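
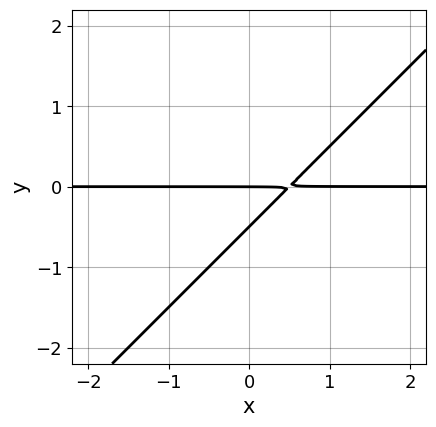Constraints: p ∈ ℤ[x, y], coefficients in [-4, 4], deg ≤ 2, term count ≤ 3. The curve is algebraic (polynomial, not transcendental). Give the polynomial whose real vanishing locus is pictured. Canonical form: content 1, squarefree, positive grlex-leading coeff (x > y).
2*x*y - 2*y^2 - y

deg p = 2.
Reading off the gridlines: it crosses the y-axis at the gridline y = 0; the visible x-axis segment lies entirely on the curve.
These observations pin down the coefficients.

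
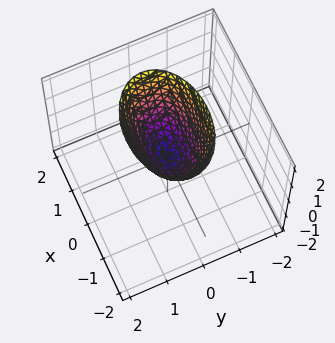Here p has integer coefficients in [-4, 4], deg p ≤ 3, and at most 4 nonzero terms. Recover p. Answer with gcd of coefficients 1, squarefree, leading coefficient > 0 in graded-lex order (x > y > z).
x^2 + 2*y^2 - z

1. Degree: a single bowl opening along one axis; a quadric, so deg p = 2.
2. Symmetries: it's symmetric under x → −x, forcing even powers of x; it's symmetric under y → −y, forcing even powers of y.
3. From the visible intercepts: it meets the y-axis at y = 0 (among the integer gridlines); one x-axis crossing is at x = 0; it crosses the z-axis at the gridline z = 0.
4. Solving for integer coefficients yields p as stated.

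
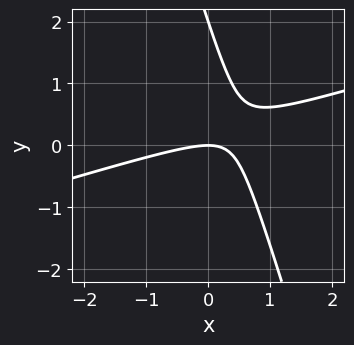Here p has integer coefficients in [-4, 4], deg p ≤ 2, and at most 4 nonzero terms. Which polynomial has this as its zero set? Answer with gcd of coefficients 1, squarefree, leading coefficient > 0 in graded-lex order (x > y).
1. Degree: a generic line meets the curve in up to 2 points, so deg p = 2.
2. Reading off the gridlines: it crosses the x-axis at the gridline x = 0; the y-axis gridline crossings are at y ∈ {0, 2}.
3. The integer polynomial consistent with all of this is the stated p.

x^2 - 3*x*y - y^2 + 2*y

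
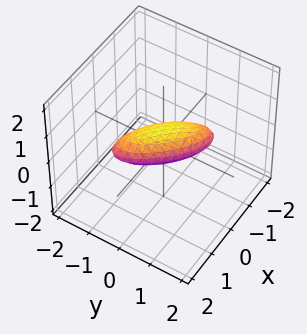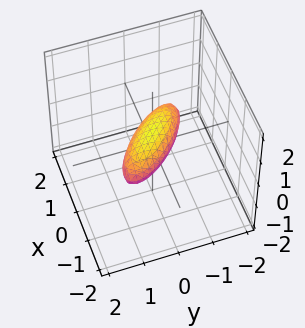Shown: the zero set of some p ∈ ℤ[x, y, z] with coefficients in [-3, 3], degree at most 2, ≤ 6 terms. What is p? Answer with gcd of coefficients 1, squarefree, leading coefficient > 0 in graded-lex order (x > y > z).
1. Degree: no degree-1 surface has this shape, so deg p = 2.
2. Solving for integer coefficients yields p as stated.

2*x^2 + 3*x*y + 2*y^2 + 3*z^2 - 1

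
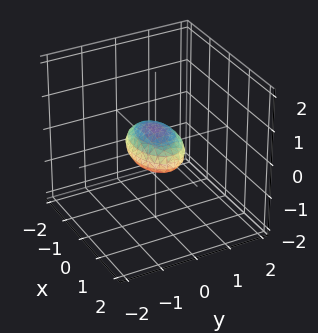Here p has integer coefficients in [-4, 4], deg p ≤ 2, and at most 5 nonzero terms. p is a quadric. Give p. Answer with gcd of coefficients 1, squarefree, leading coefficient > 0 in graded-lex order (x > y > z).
x^2 + 2*y^2 + 3*z^2 - 1

First, degree: bounded and convex; a quadric, so deg p = 2.
Then, symmetries: it's symmetric under z → −z, forcing even powers of z; mirror symmetry y ↦ −y ⇒ only even powers of y; it's symmetric under x → −x, forcing even powers of x.
Next, from the axis intercepts and sections: among the integer gridlines, it crosses the x-axis at x ∈ {-1, 1}.
Finally, together with the visible shape, these determine p as stated.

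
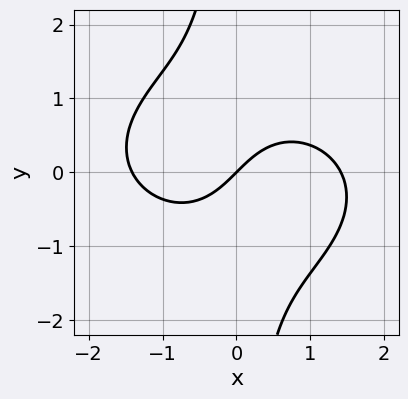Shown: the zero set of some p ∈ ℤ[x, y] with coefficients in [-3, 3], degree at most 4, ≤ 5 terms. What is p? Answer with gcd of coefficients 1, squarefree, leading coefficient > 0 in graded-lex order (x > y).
First, degree: no degree-2 curve has this shape, so deg p = 3.
Then, observable constraints: one x-axis crossing is at x = 0; one y-axis crossing is at y = 0.
Finally, these observations pin down the coefficients.

x^3 + 2*x*y^2 - 2*x + 2*y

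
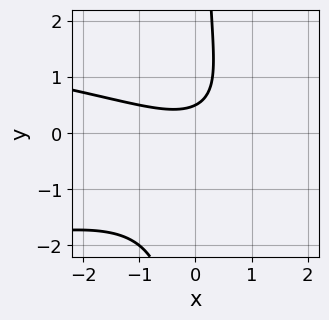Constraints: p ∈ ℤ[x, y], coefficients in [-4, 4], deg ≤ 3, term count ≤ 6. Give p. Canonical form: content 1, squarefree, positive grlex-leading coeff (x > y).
(a) The degree is 3 — a generic line meets the curve in up to 3 points.
(b) Checking where it meets the axes: it misses every integer gridline on the x-axis.
(c) Matching integer coefficients to the picture gives p.

2*x*y^2 + x^2 + x*y - 2*y + 1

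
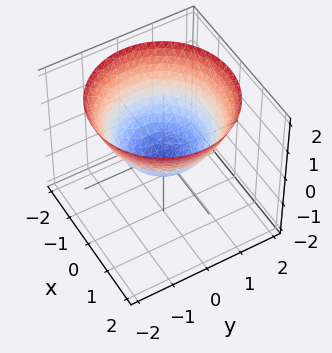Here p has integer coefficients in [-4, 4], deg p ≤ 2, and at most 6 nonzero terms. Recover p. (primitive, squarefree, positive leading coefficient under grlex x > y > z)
2*x^2 + 2*y^2 - 3*z - 1

The degree is 2 — a generic line meets the surface in up to 2 points.
Symmetry: the surface is invariant under rotation about z: p = q(x² + y², z).
Observable constraints: a circular section at z = 1 has radius between 1 and 2.
These observations pin down the coefficients.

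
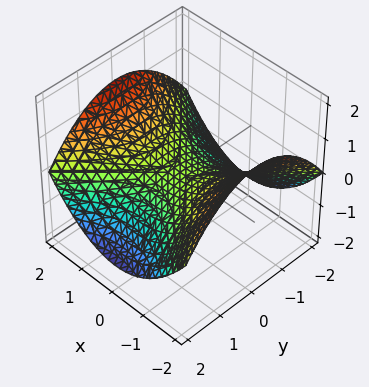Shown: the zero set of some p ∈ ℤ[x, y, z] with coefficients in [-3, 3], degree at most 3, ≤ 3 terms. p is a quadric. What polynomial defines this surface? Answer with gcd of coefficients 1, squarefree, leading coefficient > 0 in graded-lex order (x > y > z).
(a) deg p = 2. A saddle surface; a quadric.
(b) Symmetries: the y ↦ −y reflection is a symmetry, so y appears only in even powers; it's symmetric under x → −x, forcing even powers of x.
(c) Observable constraints: one z-axis crossing is at z = 0; it meets the x-axis at x = 0 (among the integer gridlines); it crosses the y-axis at the gridline y = 0.
(d) Fitting integer coefficients to these (and the overall shape) gives p.

x^2 - y^2 - 3*z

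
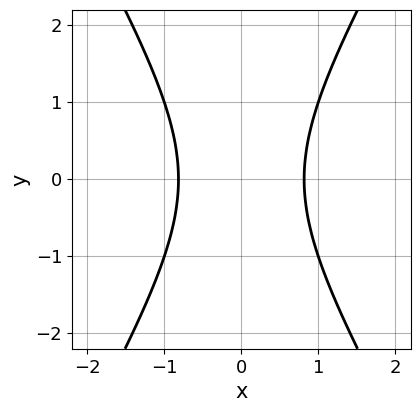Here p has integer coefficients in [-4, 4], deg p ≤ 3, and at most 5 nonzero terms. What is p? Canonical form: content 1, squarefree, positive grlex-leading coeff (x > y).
3*x^2 - y^2 - 2

Degree: no degree-1 curve has this shape, so deg p = 2.
Symmetries: the x ↦ −x reflection is a symmetry, so x appears only in even powers; mirror symmetry y ↦ −y ⇒ only even powers of y.
Against the integer gridlines: no y-intercept at any integer in the box.
Solving for integer coefficients yields p as stated.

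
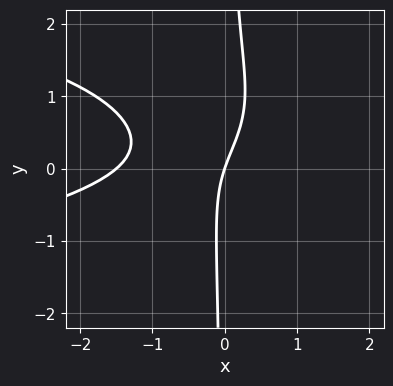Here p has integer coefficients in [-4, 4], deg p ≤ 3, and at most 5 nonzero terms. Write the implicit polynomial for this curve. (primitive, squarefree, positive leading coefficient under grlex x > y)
3*x*y^2 + 2*x^2 - 3*x*y + 3*x - y

Degree: the shape is more complex than any degree-2 curve, so deg p = 3.
Against the integer gridlines: it meets the x-axis at x = 0 (among the integer gridlines); one y-axis crossing is at y = 0.
Fitting integer coefficients to these (and the overall shape) gives p.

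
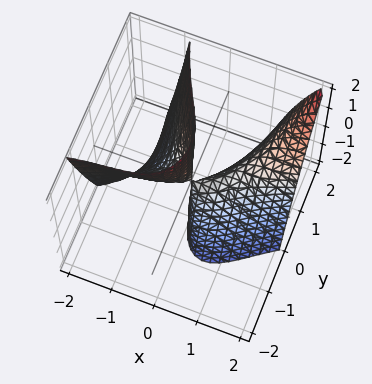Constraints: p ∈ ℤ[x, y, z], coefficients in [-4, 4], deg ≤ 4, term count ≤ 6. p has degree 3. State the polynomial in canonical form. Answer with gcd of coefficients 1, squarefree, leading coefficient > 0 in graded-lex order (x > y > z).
x^3 - 3*x^2*y + 2*x*z + 2*y^2

1. There are 2 components.
2. Degree: the shape is more complex than any degree-2 surface, so deg p = 3.
3. Checking where it meets the axes: every point of the z-axis in the box is on the surface; one x-axis crossing is at x = 0; one y-axis crossing is at y = 0.
4. Matching integer coefficients to the picture gives p.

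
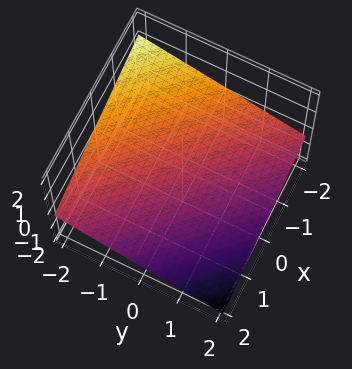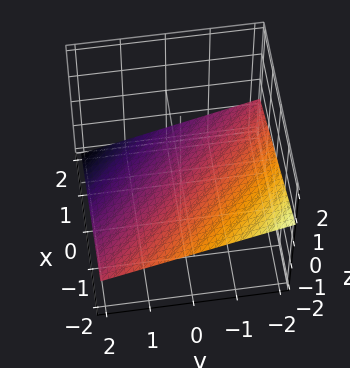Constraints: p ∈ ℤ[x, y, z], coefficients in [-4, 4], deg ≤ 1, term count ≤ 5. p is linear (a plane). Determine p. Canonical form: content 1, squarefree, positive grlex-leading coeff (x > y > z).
x + y + 3*z + 2

(a) Degree: every cross-section is a straight line — this is a plane, so deg p = 1.
(b) Against the integer gridlines: it crosses the x-axis at the gridline x = -2; one y-axis crossing is at y = -2.
(c) Fitting integer coefficients to these (and the overall shape) gives p.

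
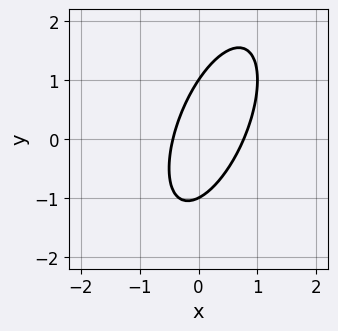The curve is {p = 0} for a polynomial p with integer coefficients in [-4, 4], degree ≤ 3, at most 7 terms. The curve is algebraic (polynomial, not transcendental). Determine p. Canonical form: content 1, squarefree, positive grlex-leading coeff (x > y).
3*x^2 - 2*x*y + y^2 - x - 1

First, the degree is 2 — the shape is more complex than any degree-1 curve.
Then, from the axis intercepts and sections: among the integer gridlines, it crosses the y-axis at y ∈ {-1, 1}.
Finally, these observations pin down the coefficients.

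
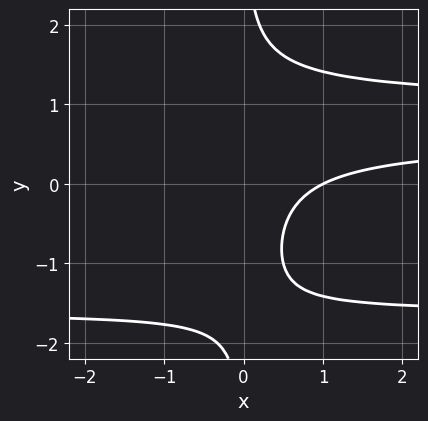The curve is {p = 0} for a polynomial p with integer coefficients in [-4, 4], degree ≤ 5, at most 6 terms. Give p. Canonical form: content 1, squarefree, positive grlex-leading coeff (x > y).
First, the degree is 4 — the shape is more complex than any degree-3 curve.
Next, checking where it meets the axes: the curve avoids every integer y-axis point in the box; it crosses the x-axis at the gridline x = 1.
Finally, solving for integer coefficients yields p as stated.

x*y^3 - 2*x*y + x - 1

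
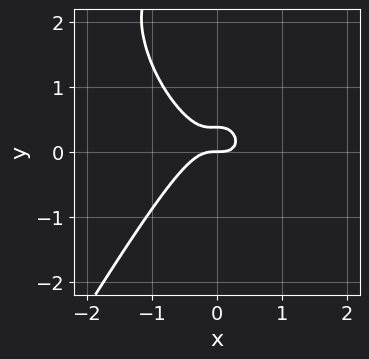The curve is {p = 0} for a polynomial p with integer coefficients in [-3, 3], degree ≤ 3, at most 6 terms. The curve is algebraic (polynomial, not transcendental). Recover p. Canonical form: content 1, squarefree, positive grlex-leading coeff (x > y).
3*x^3 + x^2*y - y^3 + 3*y^2 - y

(a) deg p = 3.
(b) Checking where it meets the axes: one x-axis crossing is at x = 0; it meets the y-axis at y = 0 (among the integer gridlines).
(c) These observations pin down the coefficients.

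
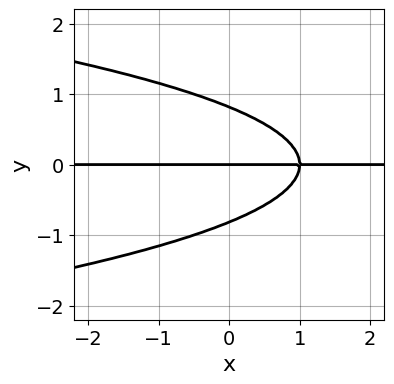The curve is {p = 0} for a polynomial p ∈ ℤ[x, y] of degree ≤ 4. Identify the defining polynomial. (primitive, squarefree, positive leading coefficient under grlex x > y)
3*y^3 + 2*x*y - 2*y

First, the degree is 3 — a generic line meets the curve in up to 3 points.
Next, against the integer gridlines: it crosses the y-axis at the gridline y = 0; every point of the x-axis in the box is on the curve.
Finally, fitting integer coefficients to these (and the overall shape) gives p.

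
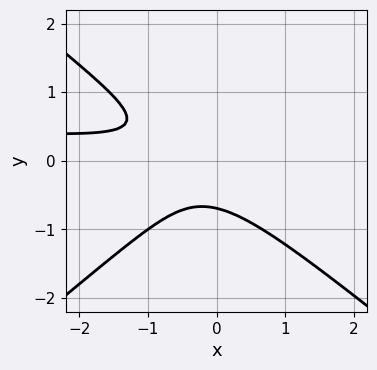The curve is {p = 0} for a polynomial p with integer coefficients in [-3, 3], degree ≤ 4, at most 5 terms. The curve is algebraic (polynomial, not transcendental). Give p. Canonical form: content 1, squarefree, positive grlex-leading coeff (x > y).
deg p = 3. No degree-2 curve has this shape.
Against the integer gridlines: it misses every integer gridline on the x-axis.
Putting this together gives p.

2*x^2*y - 3*y^3 - x^2 - x - 1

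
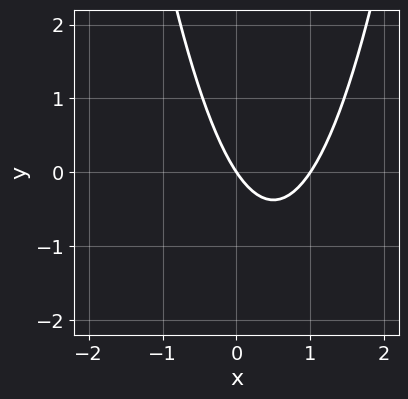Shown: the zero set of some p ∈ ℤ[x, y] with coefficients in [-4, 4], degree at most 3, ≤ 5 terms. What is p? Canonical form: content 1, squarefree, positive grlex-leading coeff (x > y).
3*x^2 - 3*x - 2*y

(a) The degree is 2 — no degree-1 curve has this shape.
(b) Reading off the gridlines: the x-axis gridline crossings are at x ∈ {0, 1}; one y-axis crossing is at y = 0.
(c) Matching integer coefficients to the picture gives p.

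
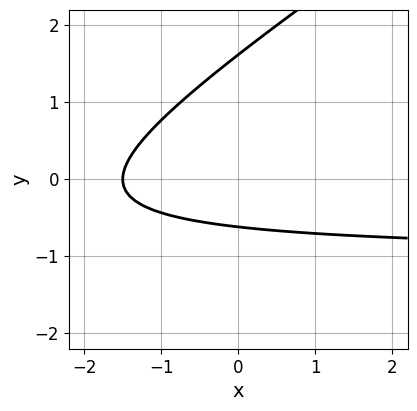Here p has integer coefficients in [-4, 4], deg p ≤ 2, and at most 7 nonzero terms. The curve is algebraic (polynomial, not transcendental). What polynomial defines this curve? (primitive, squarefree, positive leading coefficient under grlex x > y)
2*x*y - 3*y^2 + 2*x + 3*y + 3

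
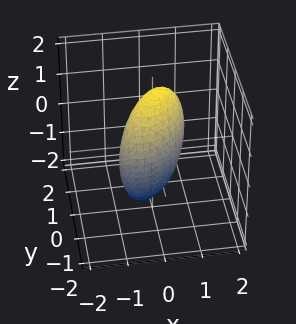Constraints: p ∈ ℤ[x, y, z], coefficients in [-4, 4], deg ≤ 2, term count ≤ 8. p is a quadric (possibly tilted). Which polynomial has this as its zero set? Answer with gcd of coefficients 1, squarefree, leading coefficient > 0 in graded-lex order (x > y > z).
3*x^2 - 3*x*y + 3*y^2 - y*z + z^2 - 2

1. Degree: no degree-1 surface has this shape, so deg p = 2.
2. Matching integer coefficients to the picture gives p.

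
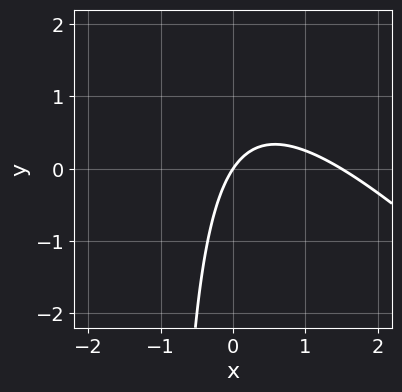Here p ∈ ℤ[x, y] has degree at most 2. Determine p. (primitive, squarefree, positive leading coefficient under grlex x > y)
2*x^2 + 2*x*y - 3*x + 2*y

1. Degree: no degree-1 curve has this shape, so deg p = 2.
2. From the visible intercepts: it crosses the x-axis at the gridline x = 0; it crosses the y-axis at the gridline y = 0.
3. Together with the visible shape, these determine p as stated.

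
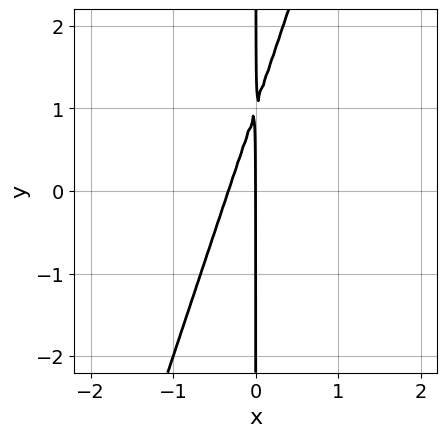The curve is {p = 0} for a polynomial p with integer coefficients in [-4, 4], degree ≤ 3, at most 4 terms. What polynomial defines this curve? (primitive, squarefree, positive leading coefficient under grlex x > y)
3*x^2 - x*y + x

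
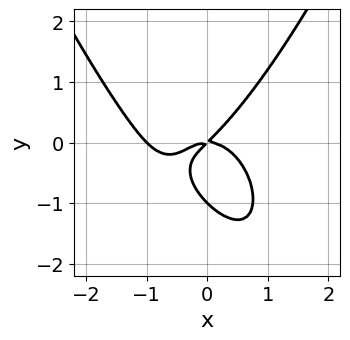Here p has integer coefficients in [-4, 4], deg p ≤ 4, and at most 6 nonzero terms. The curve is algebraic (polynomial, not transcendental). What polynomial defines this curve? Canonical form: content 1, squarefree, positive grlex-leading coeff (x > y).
(a) The degree is 4 — no degree-3 curve has this shape.
(b) From the visible intercepts: among the integer gridlines, it crosses the y-axis at y ∈ {-1, 0}; among the integer gridlines, it crosses the x-axis at x ∈ {-1, 0}.
(c) Together with the visible shape, these determine p as stated.

x^4 + x^3 - y^3 + x*y - y^2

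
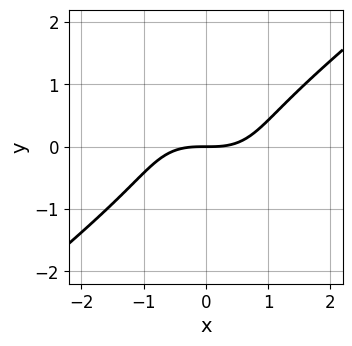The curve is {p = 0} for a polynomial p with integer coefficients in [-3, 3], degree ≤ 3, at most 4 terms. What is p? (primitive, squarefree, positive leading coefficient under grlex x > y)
(a) The degree is 3 — no degree-2 curve has this shape.
(b) Reading off the gridlines: one x-axis crossing is at x = 0; it crosses the y-axis at the gridline y = 0.
(c) Together with the visible shape, these determine p as stated.

x^3 - 2*y^3 - 2*y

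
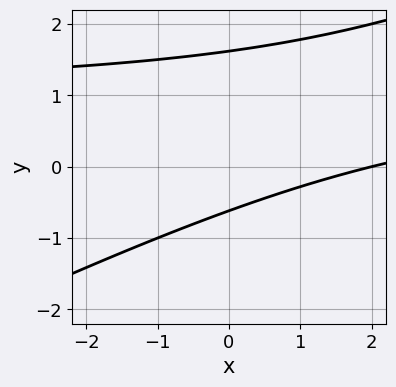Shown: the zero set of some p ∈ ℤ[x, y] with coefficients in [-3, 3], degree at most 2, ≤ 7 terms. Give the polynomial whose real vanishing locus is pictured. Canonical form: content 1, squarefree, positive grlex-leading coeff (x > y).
x*y - 2*y^2 - x + 2*y + 2

(a) Degree: the shape is more complex than any degree-1 curve, so deg p = 2.
(b) From the visible intercepts: it meets the x-axis at x = 2 (among the integer gridlines).
(c) Assembling these constraints gives the stated polynomial.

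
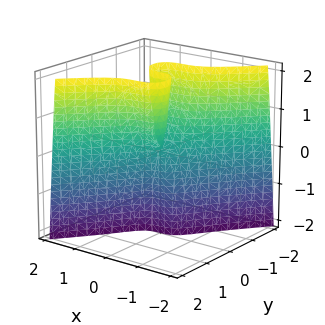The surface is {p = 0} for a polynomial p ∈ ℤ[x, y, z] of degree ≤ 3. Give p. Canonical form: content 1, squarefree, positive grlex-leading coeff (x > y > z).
3*x^3 - 2*y^3 + y*z

(a) The degree is 3 — the shape is more complex than any degree-2 surface.
(b) From the visible intercepts: every point of the z-axis in the box is on the surface; it meets the x-axis at x = 0 (among the integer gridlines); one y-axis crossing is at y = 0.
(c) These observations pin down the coefficients.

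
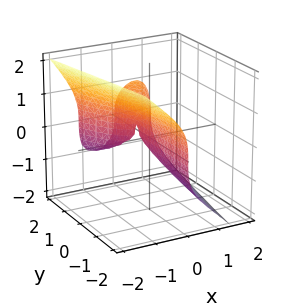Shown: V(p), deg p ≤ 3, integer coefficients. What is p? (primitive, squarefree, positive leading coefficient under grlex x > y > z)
Degree: a generic line meets the surface in up to 3 points, so deg p = 3.
Reading off the gridlines: it meets the x-axis at x = 0 (among the integer gridlines); it meets the z-axis at z = 0 (among the integer gridlines); every point of the y-axis in the box is on the surface.
Assembling these constraints gives the stated polynomial.

3*x^3 + 2*z^3 - 3*x*y + 2*x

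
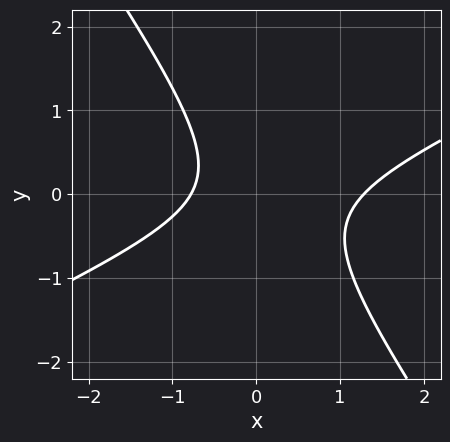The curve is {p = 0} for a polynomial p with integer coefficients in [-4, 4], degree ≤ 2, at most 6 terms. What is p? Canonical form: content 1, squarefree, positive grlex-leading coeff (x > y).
2*x^2 - 3*x*y - 3*y^2 - x - 2

First, deg p = 2. No degree-1 curve has this shape.
Then, from the visible intercepts: the curve avoids every integer y-axis point in the box.
Finally, assembling these constraints gives the stated polynomial.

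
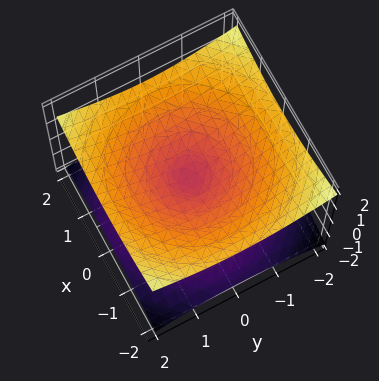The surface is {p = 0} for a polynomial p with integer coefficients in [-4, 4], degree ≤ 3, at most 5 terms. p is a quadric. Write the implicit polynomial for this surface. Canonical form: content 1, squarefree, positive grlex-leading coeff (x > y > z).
Degree: a double cone through the origin; a quadric, so deg p = 2.
Symmetries: rotational symmetry about the z-axis ⇒ p depends on x, y only through x² + y²; mirror symmetry z ↦ −z ⇒ only even powers of z.
Checking where it meets the axes: it crosses the y-axis at the gridline y = 0; it crosses the z-axis at the gridline z = 0; it crosses the x-axis at the gridline x = 0; a circular section at z = -1 has radius between 1 and 2.
Matching integer coefficients to the picture gives p.

x^2 + y^2 - 3*z^2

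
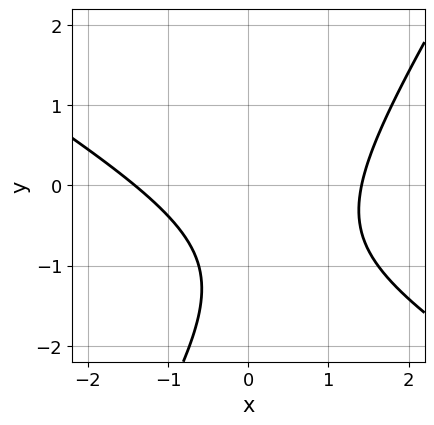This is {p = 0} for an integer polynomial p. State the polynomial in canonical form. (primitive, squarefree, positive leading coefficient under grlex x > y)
x^2 + x*y - y^2 - 2*y - 2

deg p = 2. A generic line meets the curve in up to 2 points.
From the axis intercepts and sections: the curve avoids every integer y-axis point in the box.
Fitting integer coefficients to these (and the overall shape) gives p.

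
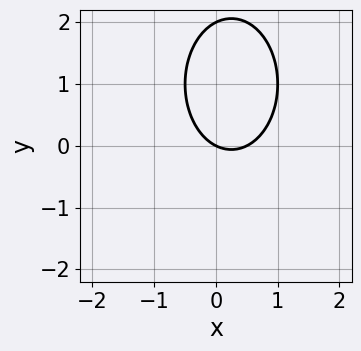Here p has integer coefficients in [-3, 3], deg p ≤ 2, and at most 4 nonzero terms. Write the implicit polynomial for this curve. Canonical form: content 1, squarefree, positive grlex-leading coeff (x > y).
2*x^2 + y^2 - x - 2*y

deg p = 2. A generic line meets the curve in up to 2 points.
From the axis intercepts and sections: among the integer gridlines, it crosses the y-axis at y ∈ {0, 2}; one x-axis crossing is at x = 0.
Matching integer coefficients to the picture gives p.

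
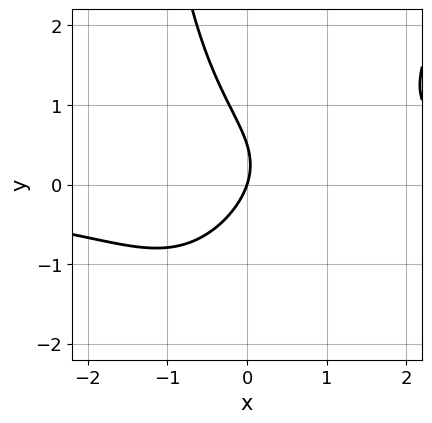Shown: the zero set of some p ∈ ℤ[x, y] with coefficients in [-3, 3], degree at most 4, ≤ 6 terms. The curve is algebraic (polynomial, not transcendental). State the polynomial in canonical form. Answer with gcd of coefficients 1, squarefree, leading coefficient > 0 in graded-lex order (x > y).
2*x^2*y - x*y^2 - 2*y^2 - 3*x + y

The degree is 3 — no degree-2 curve has this shape.
Reading off the gridlines: it meets the y-axis at y = 0 (among the integer gridlines); it crosses the x-axis at the gridline x = 0.
Putting this together gives p.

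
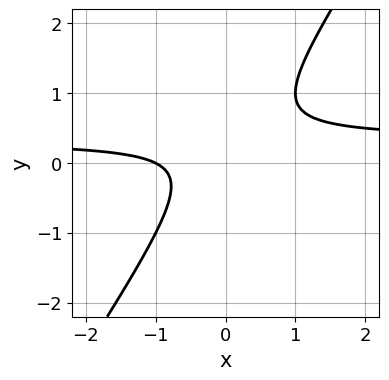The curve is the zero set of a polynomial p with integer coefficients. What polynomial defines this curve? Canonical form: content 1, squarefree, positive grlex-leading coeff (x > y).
3*x*y - 2*y^2 - x + y - 1

(a) deg p = 2.
(b) From the visible intercepts: one x-axis crossing is at x = -1; it misses every integer gridline on the y-axis.
(c) Fitting integer coefficients to these (and the overall shape) gives p.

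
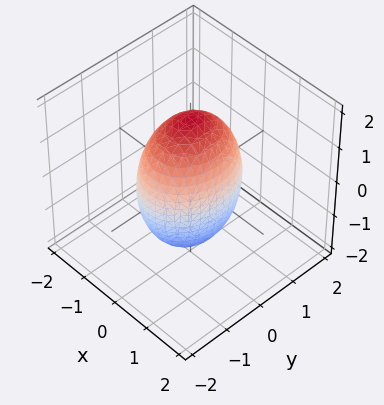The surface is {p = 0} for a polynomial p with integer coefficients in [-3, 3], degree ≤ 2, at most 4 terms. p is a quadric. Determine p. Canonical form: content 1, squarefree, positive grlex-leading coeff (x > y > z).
3*x^2 + 2*y^2 + z^2 - 3

First, the degree is 2 — a closed, bounded, convex surface; a quadric.
Next, symmetries: mirror symmetry x ↦ −x ⇒ only even powers of x; the y ↦ −y reflection is a symmetry, so y appears only in even powers; the z ↦ −z reflection is a symmetry, so z appears only in even powers.
Then, from the visible intercepts: among the integer gridlines, it crosses the x-axis at x ∈ {-1, 1}.
Finally, together with the visible shape, these determine p as stated.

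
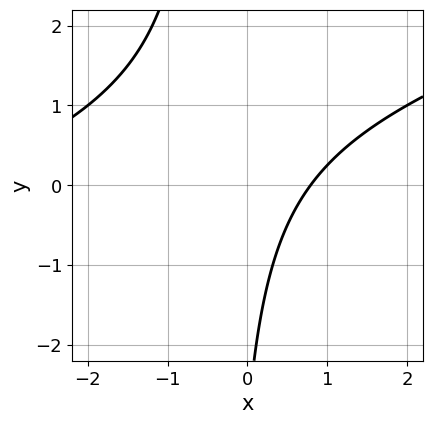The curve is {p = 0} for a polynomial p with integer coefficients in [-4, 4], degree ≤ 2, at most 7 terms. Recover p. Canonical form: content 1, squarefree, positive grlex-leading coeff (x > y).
x^2 - 3*x*y + 3*x - y - 3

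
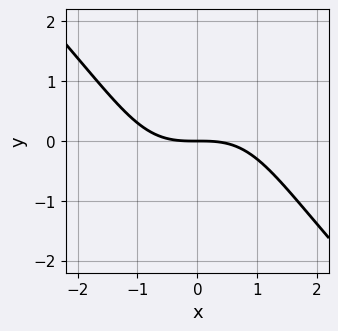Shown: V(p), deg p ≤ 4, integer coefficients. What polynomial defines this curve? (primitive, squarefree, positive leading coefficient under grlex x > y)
x^3 - x*y^2 + 3*y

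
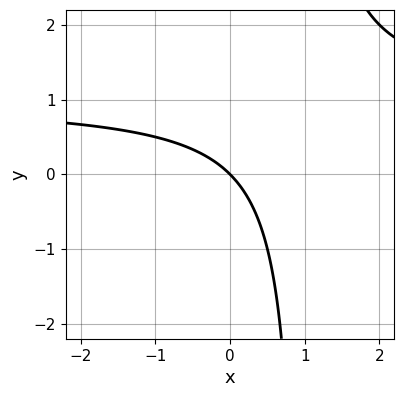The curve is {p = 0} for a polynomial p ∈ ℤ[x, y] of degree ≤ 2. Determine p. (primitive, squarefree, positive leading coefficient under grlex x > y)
1. The degree is 2 — the shape is more complex than any degree-1 curve.
2. Checking where it meets the axes: one y-axis crossing is at y = 0; it crosses the x-axis at the gridline x = 0.
3. Assembling these constraints gives the stated polynomial.

x*y - x - y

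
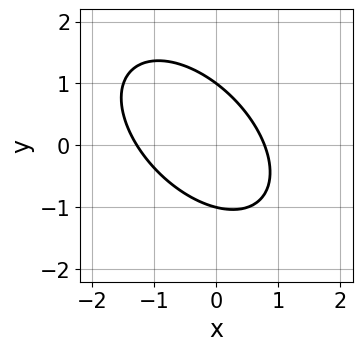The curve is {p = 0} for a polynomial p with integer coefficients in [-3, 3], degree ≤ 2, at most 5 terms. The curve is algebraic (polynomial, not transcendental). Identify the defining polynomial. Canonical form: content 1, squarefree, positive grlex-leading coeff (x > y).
Degree: the shape is more complex than any degree-1 curve, so deg p = 2.
From the axis intercepts and sections: the y-axis gridline crossings are at y ∈ {-1, 1}.
The integer polynomial consistent with all of this is the stated p.

2*x^2 + 2*x*y + 2*y^2 + x - 2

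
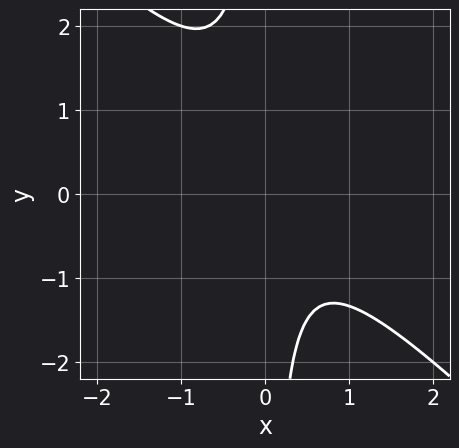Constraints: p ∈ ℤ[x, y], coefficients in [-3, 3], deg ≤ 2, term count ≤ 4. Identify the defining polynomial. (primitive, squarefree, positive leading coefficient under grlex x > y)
First, the degree is 2 — a generic line meets the curve in up to 2 points.
Next, reading off the gridlines: it misses every integer gridline on the x-axis; it misses every integer gridline on the y-axis.
Finally, matching integer coefficients to the picture gives p.

3*x^2 + 3*x*y - x + 2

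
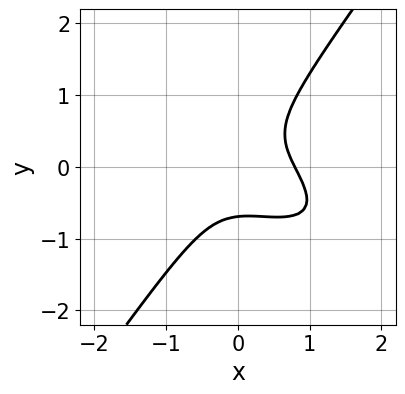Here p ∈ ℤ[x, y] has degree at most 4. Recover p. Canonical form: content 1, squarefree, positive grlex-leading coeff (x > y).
(a) The degree is 3 — the shape is more complex than any degree-2 curve.
(b) Putting this together gives p.

2*x^3 + 3*x^2*y + x*y^2 - 3*y^3 - 1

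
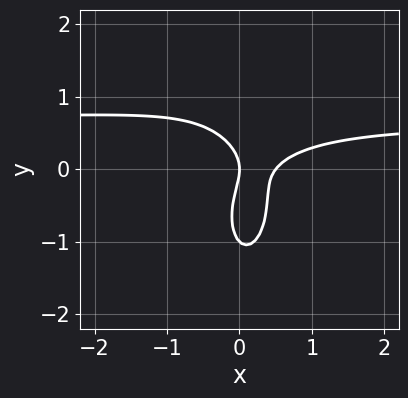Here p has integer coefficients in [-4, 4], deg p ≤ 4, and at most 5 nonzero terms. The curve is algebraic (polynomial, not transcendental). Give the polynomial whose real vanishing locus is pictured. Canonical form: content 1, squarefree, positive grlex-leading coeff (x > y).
3*x^2*y + y^3 - 2*x^2 + y^2 + x

The degree is 3 — no degree-2 curve has this shape.
Against the integer gridlines: among the integer gridlines, it crosses the y-axis at y ∈ {-1, 0}; one x-axis crossing is at x = 0.
Solving for integer coefficients yields p as stated.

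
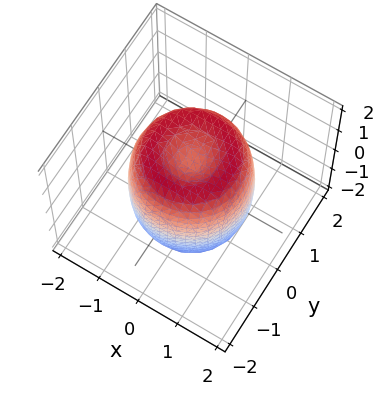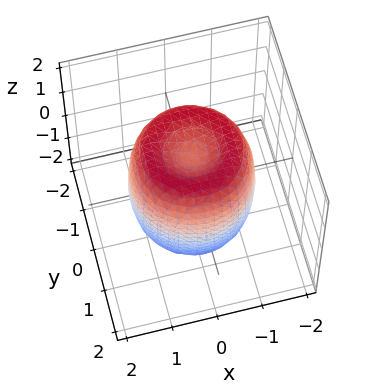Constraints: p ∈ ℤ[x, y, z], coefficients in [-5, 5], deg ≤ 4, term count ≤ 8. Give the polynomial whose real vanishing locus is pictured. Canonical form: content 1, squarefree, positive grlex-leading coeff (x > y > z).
2*x^4 + 4*x^2*y^2 + 2*y^4 - 3*x^2 - 3*y^2 + z^2 - 1

Degree: a generic line meets the surface in up to 4 points, so deg p = 4.
Symmetries: the z-axis is an axis of rotation, so x and y enter only as x² + y².
Against the integer gridlines: a circular section at z = 1 has radius between 1 and 2; among the integer gridlines, it crosses the z-axis at z ∈ {-1, 1}.
Together with the visible shape, these determine p as stated.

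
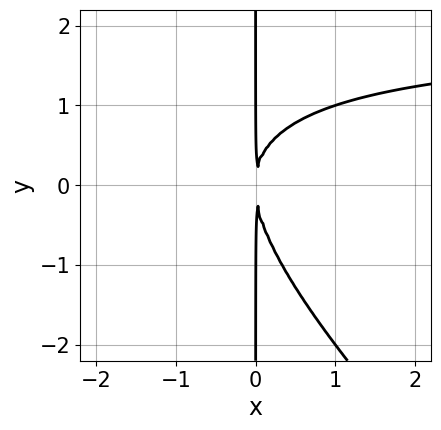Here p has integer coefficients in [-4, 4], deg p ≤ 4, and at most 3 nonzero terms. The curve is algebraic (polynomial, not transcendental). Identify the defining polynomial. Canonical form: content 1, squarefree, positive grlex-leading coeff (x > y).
x^2*y + x*y^2 - 2*x^2

(a) deg p = 3.
(b) Reading off the gridlines: every point of the y-axis in the box is on the curve.
(c) These observations pin down the coefficients.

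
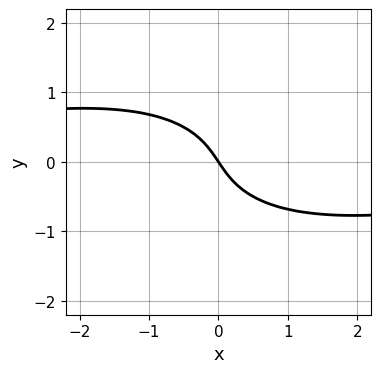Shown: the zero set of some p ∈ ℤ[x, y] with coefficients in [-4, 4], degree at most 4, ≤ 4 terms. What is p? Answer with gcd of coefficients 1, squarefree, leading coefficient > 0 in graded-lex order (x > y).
x^2*y + 3*y^3 + 3*x + 2*y

(a) The degree is 3 — the shape is more complex than any degree-2 curve.
(b) From the visible intercepts: it crosses the x-axis at the gridline x = 0; one y-axis crossing is at y = 0.
(c) Putting this together gives p.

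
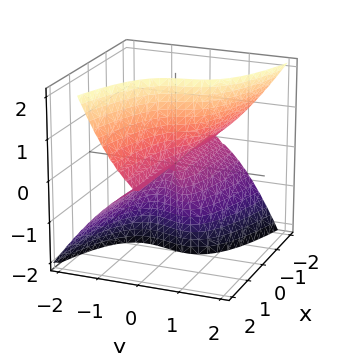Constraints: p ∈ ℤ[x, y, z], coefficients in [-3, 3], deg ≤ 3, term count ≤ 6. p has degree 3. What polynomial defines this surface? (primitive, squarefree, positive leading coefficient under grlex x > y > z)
2*x*z^2 + 3*y^3 - y^2*z + y*z

(a) The degree is 3 — the shape is more complex than any degree-2 surface.
(b) Against the integer gridlines: the visible x-axis segment lies entirely on the surface; it meets the y-axis at y = 0 (among the integer gridlines); the visible z-axis segment lies entirely on the surface.
(c) These observations pin down the coefficients.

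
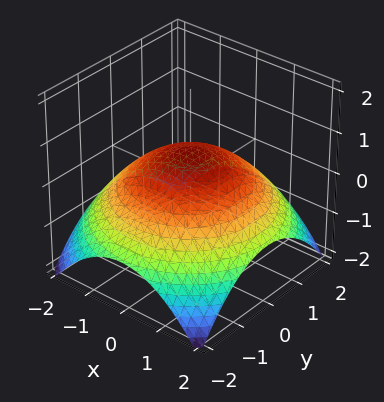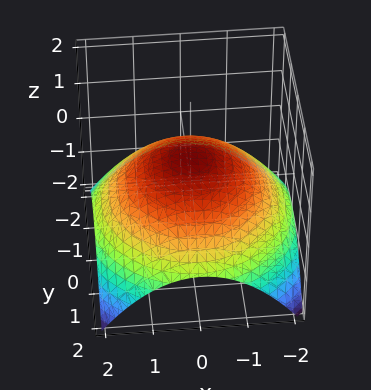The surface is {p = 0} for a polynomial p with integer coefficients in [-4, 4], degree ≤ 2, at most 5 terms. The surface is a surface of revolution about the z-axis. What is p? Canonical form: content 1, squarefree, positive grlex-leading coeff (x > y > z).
(a) The degree is 2 — a generic line meets the surface in up to 2 points.
(b) Symmetries: rotational symmetry about the z-axis ⇒ p depends on x, y only through x² + y².
(c) Checking where it meets the axes: a circular section at z = 0 has radius between 1 and 2.
(d) Together with the visible shape, these determine p as stated.

x^2 + y^2 + 3*z - 2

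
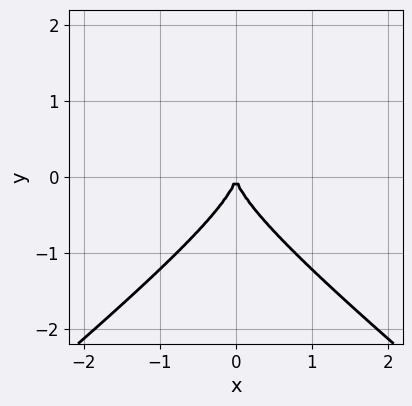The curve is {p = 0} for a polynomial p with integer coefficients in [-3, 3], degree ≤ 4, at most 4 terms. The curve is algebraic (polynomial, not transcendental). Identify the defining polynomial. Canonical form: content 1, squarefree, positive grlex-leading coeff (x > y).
1. The degree is 3 — a generic line meets the curve in up to 3 points.
2. Symmetries: it's symmetric under x → −x, forcing even powers of x.
3. Reading off the gridlines: it meets the y-axis at y = 0 (among the integer gridlines); it meets the x-axis at x = 0 (among the integer gridlines).
4. Matching integer coefficients to the picture gives p.

2*x^2*y - 3*y^3 - 3*x^2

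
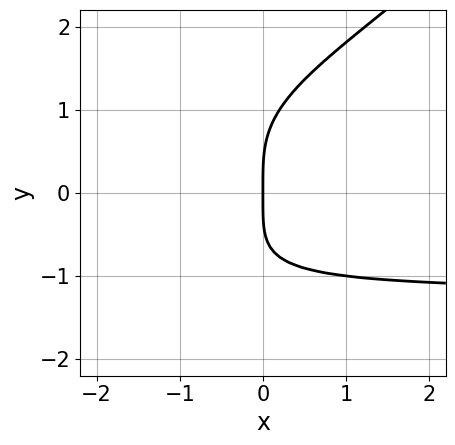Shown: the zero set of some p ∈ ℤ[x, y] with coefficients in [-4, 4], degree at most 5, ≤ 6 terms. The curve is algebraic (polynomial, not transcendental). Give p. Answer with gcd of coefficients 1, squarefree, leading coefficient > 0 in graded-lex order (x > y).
x*y^3 - y^4 + x*y + 3*x

deg p = 4. A generic line meets the curve in up to 4 points.
From the visible intercepts: one x-axis crossing is at x = 0; it meets the y-axis at y = 0 (among the integer gridlines).
The integer polynomial consistent with all of this is the stated p.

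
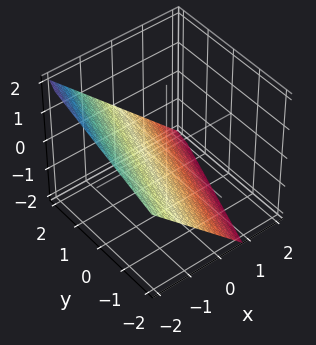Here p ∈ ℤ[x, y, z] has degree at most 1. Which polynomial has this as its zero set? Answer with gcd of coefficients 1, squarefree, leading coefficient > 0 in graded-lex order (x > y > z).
3*x - y + 3*z + 2

deg p = 1.
Checking where it meets the axes: it crosses the y-axis at the gridline y = 2.
The integer polynomial consistent with all of this is the stated p.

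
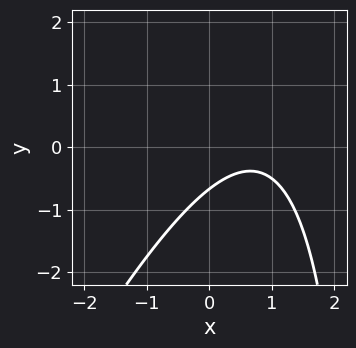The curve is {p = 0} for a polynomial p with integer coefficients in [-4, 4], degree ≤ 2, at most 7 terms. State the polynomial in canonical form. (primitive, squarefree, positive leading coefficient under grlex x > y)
2*x^2 - x*y - 3*x + 3*y + 2

First, the degree is 2 — the shape is more complex than any degree-1 curve.
Then, observable constraints: the curve avoids every integer x-axis point in the box.
Finally, putting this together gives p.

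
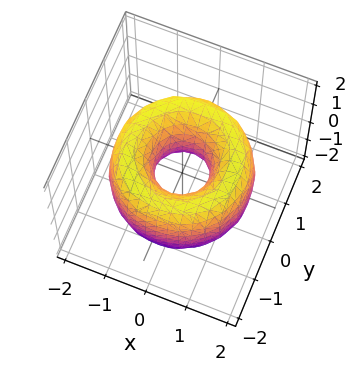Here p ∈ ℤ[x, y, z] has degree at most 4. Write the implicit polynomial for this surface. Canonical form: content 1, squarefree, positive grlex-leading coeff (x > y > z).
First, degree: no degree-3 surface has this shape, so deg p = 4.
Then, symmetries: rotational symmetry about the z-axis ⇒ p depends on x, y only through x² + y².
Then, observable constraints: a circular section at z = -1 has radius exactly 1; it misses every integer gridline on the z-axis.
Finally, these observations pin down the coefficients.

x^4 + 2*x^2*y^2 + y^4 - 3*x^2 - 3*y^2 + z^2 + 1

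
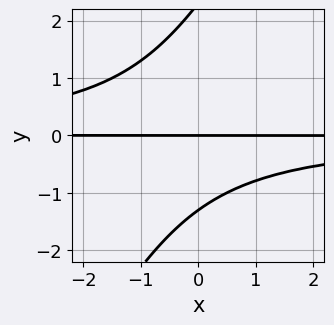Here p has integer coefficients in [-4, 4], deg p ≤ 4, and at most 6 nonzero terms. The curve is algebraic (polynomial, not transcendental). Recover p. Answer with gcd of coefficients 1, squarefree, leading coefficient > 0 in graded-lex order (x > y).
2*x*y^2 - y^3 + y^2 + 3*y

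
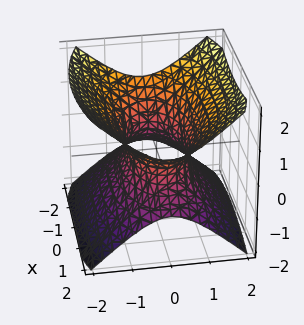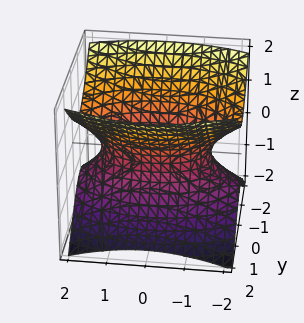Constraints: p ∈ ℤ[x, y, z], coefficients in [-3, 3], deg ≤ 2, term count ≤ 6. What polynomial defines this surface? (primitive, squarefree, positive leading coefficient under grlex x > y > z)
1. deg p = 2.
2. Symmetries: mirror symmetry z ↦ −z ⇒ only even powers of z; the y ↦ −y reflection is a symmetry, so y appears only in even powers; the x ↦ −x reflection is a symmetry, so x appears only in even powers.
3. Observable constraints: no z-intercept at any integer in the box.
4. Solving for integer coefficients yields p as stated.

x^2 + 3*y^2 - 3*z^2 - 2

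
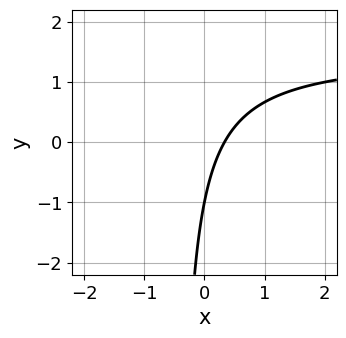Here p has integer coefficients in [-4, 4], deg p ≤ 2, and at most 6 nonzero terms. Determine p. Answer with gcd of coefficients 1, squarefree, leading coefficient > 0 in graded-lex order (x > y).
2*x*y - 3*x + y + 1

First, degree: the shape is more complex than any degree-1 curve, so deg p = 2.
Then, from the axis intercepts and sections: it crosses the y-axis at the gridline y = -1.
Finally, the integer polynomial consistent with all of this is the stated p.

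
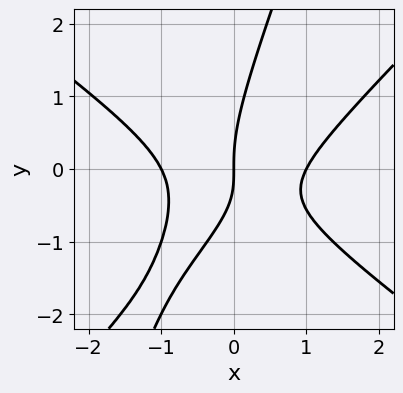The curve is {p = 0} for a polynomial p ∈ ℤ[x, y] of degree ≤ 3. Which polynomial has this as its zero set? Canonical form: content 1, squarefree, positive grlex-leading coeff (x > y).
deg p = 3. No degree-2 curve has this shape.
Checking where it meets the axes: among the integer gridlines, it crosses the x-axis at x ∈ {-1, 0, 1}; one y-axis crossing is at y = 0.
These observations pin down the coefficients.

2*x^3 - 3*x*y^2 + y^3 - 2*x*y - 2*x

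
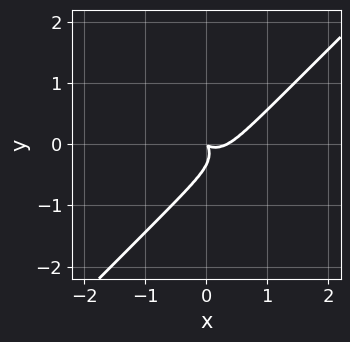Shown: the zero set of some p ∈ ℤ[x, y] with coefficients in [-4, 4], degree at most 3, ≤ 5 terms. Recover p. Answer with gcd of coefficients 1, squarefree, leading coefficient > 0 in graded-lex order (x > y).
3*x^3 - 3*y^3 - x^2 - 2*x*y - y^2

1. The degree is 3 — no degree-2 curve has this shape.
2. The integer polynomial consistent with all of this is the stated p.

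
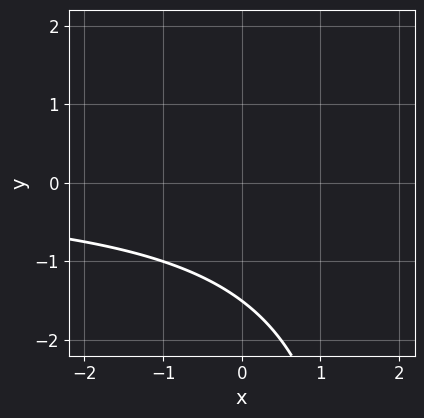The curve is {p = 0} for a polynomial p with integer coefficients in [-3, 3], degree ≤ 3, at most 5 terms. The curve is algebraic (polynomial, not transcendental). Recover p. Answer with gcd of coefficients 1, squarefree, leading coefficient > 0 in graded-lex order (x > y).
x*y - 2*y - 3

(a) Degree: no degree-1 curve has this shape, so deg p = 2.
(b) Checking where it meets the axes: the curve avoids every integer x-axis point in the box.
(c) Solving for integer coefficients yields p as stated.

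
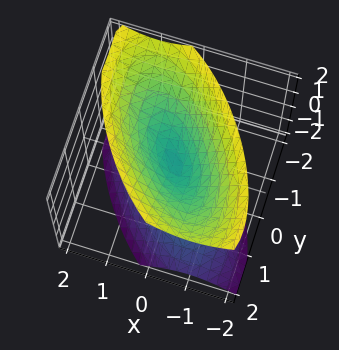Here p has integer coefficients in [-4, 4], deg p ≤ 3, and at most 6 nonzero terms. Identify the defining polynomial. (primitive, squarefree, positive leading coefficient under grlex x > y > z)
First, I count 2 distinct pieces. Treating them together as one polynomial.
Then, deg p = 2. A generic line meets the surface in up to 2 points.
Then, from the visible intercepts: one x-axis crossing is at x = 0; one z-axis crossing is at z = 0; one y-axis crossing is at y = 0.
Finally, together with the visible shape, these determine p as stated.

3*x^2 + 3*x*y + 2*y^2 - 2*z^2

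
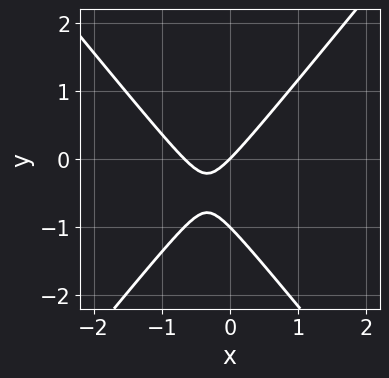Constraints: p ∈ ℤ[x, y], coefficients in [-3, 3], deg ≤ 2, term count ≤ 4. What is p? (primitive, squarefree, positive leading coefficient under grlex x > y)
3*x^2 - 2*y^2 + 2*x - 2*y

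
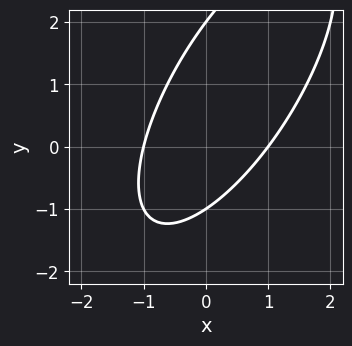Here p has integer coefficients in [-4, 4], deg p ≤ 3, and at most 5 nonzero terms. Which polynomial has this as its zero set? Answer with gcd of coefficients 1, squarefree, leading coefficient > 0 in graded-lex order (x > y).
1. The degree is 2 — no degree-1 curve has this shape.
2. Observable constraints: among the integer gridlines, it crosses the x-axis at x ∈ {-1, 1}; among the integer gridlines, it crosses the y-axis at y ∈ {-1, 2}.
3. Fitting integer coefficients to these (and the overall shape) gives p.

2*x^2 - 2*x*y + y^2 - y - 2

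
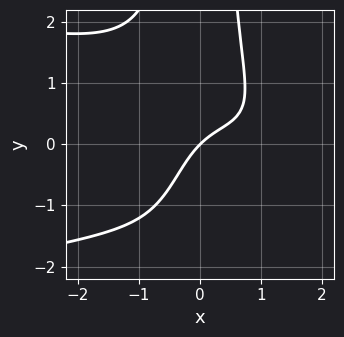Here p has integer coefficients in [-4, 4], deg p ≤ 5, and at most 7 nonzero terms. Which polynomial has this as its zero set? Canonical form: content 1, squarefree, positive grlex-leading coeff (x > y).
The degree is 4 — a generic line meets the curve in up to 4 points.
Reading off the gridlines: one x-axis crossing is at x = 0; it meets the y-axis at y = 0 (among the integer gridlines).
Matching integer coefficients to the picture gives p.

3*x^2*y^2 + 2*x^3 - 3*x^2 + 3*x - 3*y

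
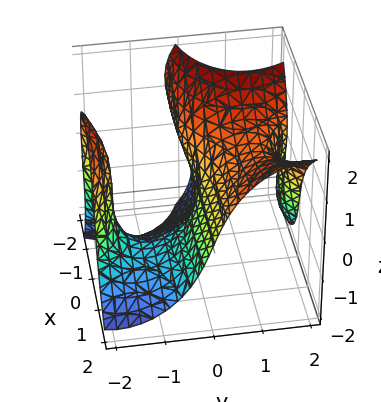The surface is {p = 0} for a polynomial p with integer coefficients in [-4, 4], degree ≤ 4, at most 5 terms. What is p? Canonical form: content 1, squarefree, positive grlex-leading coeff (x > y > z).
deg p = 3.
From the axis intercepts and sections: every point of the x-axis in the box is on the surface; one z-axis crossing is at z = 0.
These observations pin down the coefficients.

2*x^2*y - y^3 - z^3 - 2*x*z + 3*y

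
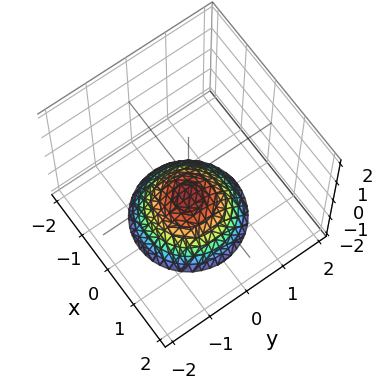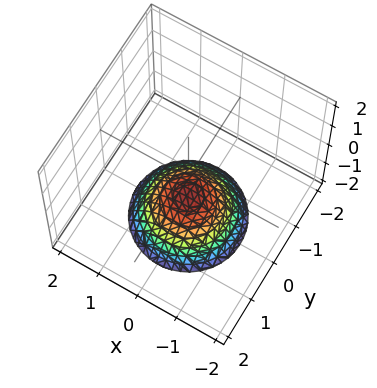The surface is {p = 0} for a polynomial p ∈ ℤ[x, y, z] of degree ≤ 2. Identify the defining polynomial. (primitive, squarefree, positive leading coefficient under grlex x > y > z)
2*x^2 + 2*y^2 + 3*z + 3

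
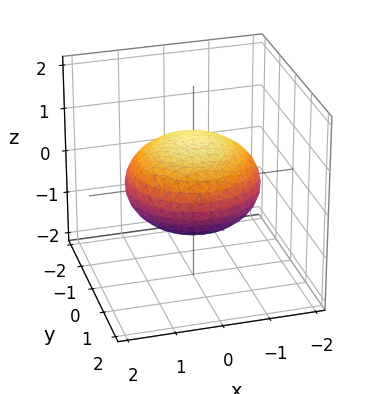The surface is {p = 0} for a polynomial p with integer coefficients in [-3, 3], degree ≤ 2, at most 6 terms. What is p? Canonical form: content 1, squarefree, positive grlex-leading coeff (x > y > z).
x^2 + y^2 + 2*z^2 - 2

(a) Degree: bounded and convex; a quadric, so deg p = 2.
(b) Symmetries: it's symmetric under z → −z, forcing even powers of z; rotational symmetry about the z-axis ⇒ p depends on x, y only through x² + y².
(c) From the visible intercepts: the z-axis gridline crossings are at z ∈ {-1, 1}; a circular section at z = 0 has radius between 1 and 2.
(d) Together with the visible shape, these determine p as stated.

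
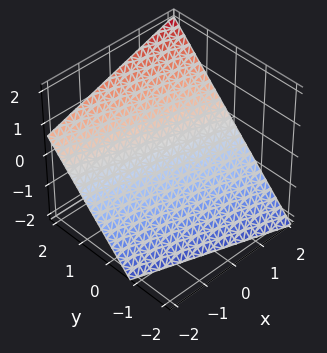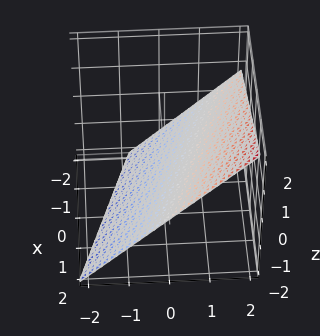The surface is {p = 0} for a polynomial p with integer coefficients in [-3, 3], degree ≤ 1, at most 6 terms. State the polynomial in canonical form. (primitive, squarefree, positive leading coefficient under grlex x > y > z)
x + 3*y - 3*z - 2

First, the degree is 1 — every cross-section is a straight line — this is a plane.
Next, from the visible intercepts: it crosses the x-axis at the gridline x = 2.
Finally, together with the visible shape, these determine p as stated.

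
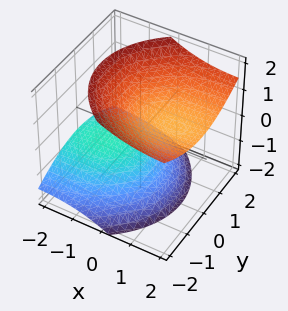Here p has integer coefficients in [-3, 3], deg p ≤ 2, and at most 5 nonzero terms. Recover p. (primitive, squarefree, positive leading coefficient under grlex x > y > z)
x^2 - 3*x*z + 2*y^2 - 3*z^2 + 3

1. I count 2 distinct pieces. They look like related sheets of one shape, so recover p as a whole.
2. deg p = 2. A generic line meets the surface in up to 2 points.
3. Checking where it meets the axes: no x-intercept at any integer in the box; it misses every integer gridline on the y-axis; among the integer gridlines, it crosses the z-axis at z ∈ {-1, 1}.
4. These observations pin down the coefficients.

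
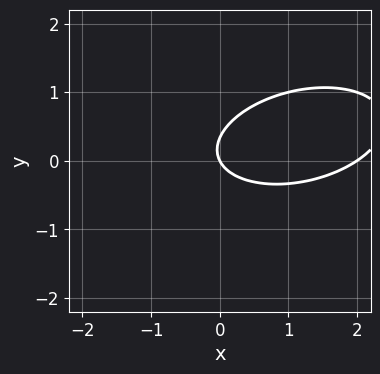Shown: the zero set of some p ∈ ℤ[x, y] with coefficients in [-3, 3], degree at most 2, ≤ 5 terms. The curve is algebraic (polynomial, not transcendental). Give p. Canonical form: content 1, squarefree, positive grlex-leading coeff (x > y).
x^2 - x*y + 3*y^2 - 2*x - y

deg p = 2.
Reading off the gridlines: it crosses the y-axis at the gridline y = 0; among the integer gridlines, it crosses the x-axis at x ∈ {0, 2}.
Together with the visible shape, these determine p as stated.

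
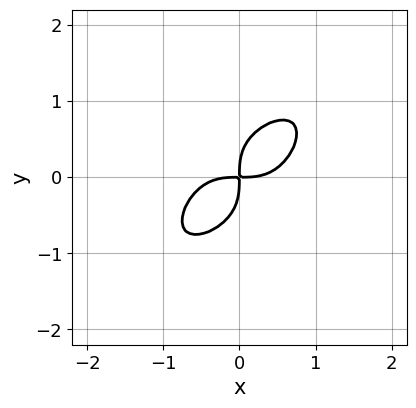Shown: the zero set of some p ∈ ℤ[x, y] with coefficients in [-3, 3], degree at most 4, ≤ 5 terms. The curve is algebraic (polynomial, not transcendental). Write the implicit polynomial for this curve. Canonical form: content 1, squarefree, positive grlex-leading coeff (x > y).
1. The degree is 4 — no degree-3 curve has this shape.
2. Solving for integer coefficients yields p as stated.

x^4 + y^4 - x*y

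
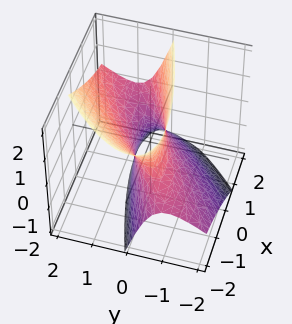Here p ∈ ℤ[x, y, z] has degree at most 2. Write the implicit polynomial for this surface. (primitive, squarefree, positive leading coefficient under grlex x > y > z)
x^2 - 3*x*y + 3*y^2 - 3*y*z - z^2 - 1

deg p = 2. A generic line meets the surface in up to 2 points.
Reading off the gridlines: no z-intercept at any integer in the box; among the integer gridlines, it crosses the x-axis at x ∈ {-1, 1}.
Assembling these constraints gives the stated polynomial.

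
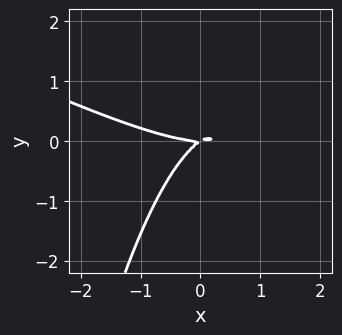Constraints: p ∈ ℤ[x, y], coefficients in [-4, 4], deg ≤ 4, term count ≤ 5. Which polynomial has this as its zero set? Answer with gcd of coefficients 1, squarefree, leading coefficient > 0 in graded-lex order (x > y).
First, degree: a generic line meets the curve in up to 3 points, so deg p = 3.
Next, observable constraints: it crosses the y-axis at the gridline y = 0; it meets the x-axis at x = 0 (among the integer gridlines).
Finally, putting this together gives p.

x^3 + 2*x^2*y - 2*x*y + 3*y^2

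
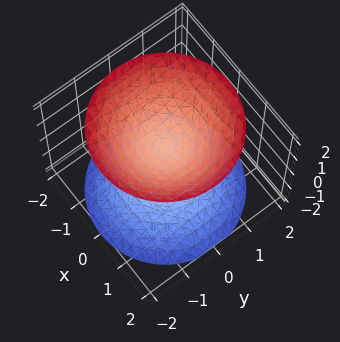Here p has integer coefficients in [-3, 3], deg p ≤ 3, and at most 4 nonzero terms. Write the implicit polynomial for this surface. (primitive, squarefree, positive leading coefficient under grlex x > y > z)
1. There are 2 components. They look like related sheets of one shape, so recover p as a whole.
2. Degree: the shape is more complex than any degree-1 surface, so deg p = 2.
3. Symmetries: rotational symmetry about the z-axis ⇒ p depends on x, y only through x² + y².
4. Observable constraints: the surface avoids every integer y-axis point in the box; no x-intercept at any integer in the box; a circular section at z = 2 has radius between 1 and 2.
5. Solving for integer coefficients yields p as stated.

2*x^2 + 2*y^2 - 2*z^2 + 1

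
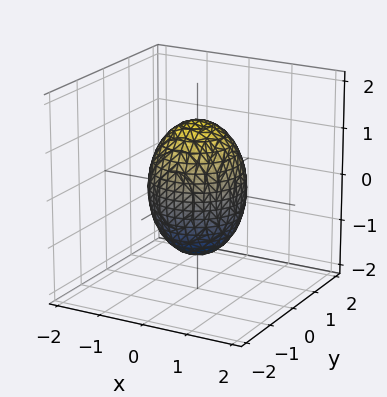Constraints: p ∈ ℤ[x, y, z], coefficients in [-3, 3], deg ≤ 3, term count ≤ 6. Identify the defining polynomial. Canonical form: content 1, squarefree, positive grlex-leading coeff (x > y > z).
2*x^2 + 2*y^2 + z^2 - 2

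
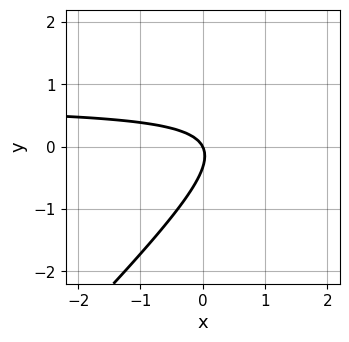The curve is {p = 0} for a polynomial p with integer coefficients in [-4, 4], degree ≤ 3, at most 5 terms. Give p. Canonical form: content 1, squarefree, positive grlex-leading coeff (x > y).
Degree: a generic line meets the curve in up to 2 points, so deg p = 2.
Checking where it meets the axes: it crosses the y-axis at the gridline y = 0; it meets the x-axis at x = 0 (among the integer gridlines).
Together with the visible shape, these determine p as stated.

3*x*y - 3*y^2 - 2*x - y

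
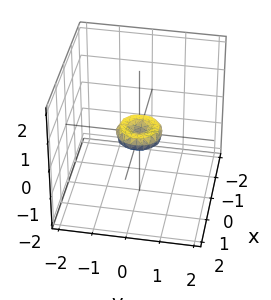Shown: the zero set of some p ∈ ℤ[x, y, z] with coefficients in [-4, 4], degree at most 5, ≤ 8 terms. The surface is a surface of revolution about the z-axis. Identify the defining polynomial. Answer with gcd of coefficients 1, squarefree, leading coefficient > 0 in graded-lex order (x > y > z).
2*x^4 + 4*x^2*y^2 + 2*y^4 - x^2 - y^2 + 2*z^2

(a) The degree is 4 — no degree-3 surface has this shape.
(b) Symmetries: rotational symmetry about the z-axis ⇒ p depends on x, y only through x² + y².
(c) From the visible intercepts: a circular section at z = 0 has radius between 0 and 1; it meets the z-axis at z = 0 (among the integer gridlines); it crosses the x-axis at the gridline x = 0; it crosses the y-axis at the gridline y = 0.
(d) Matching integer coefficients to the picture gives p.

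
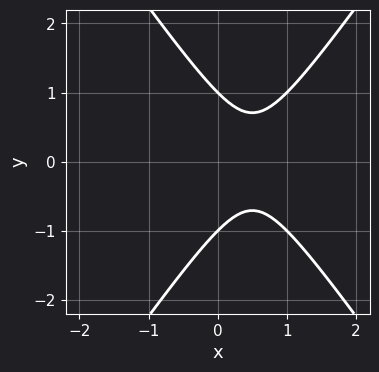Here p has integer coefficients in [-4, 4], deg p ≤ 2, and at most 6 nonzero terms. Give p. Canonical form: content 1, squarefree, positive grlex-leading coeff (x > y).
(a) The degree is 2 — the shape is more complex than any degree-1 curve.
(b) Symmetries: mirror symmetry y ↦ −y ⇒ only even powers of y.
(c) From the axis intercepts and sections: it misses every integer gridline on the x-axis; among the integer gridlines, it crosses the y-axis at y ∈ {-1, 1}.
(d) These observations pin down the coefficients.

2*x^2 - y^2 - 2*x + 1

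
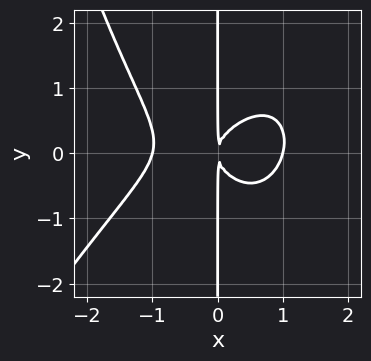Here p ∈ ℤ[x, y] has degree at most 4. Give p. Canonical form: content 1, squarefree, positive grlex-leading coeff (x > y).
(a) The degree is 4 — no degree-3 curve has this shape.
(b) Against the integer gridlines: the x-axis gridline crossings are at x ∈ {-1, 1}; every point of the y-axis in the box is on the curve.
(c) Fitting integer coefficients to these (and the overall shape) gives p.

2*x^4 - x^3*y + 3*x*y^2 - 2*x^2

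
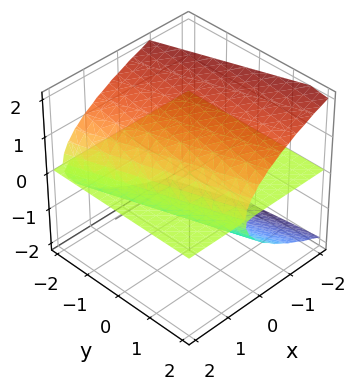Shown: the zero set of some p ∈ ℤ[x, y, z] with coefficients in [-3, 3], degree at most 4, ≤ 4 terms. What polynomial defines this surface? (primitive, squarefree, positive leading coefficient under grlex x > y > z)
The picture has 2 separate pieces. They look like related sheets of one shape, so recover p as a whole.
deg p = 3. No degree-2 surface has this shape.
Against the integer gridlines: the visible y-axis segment lies entirely on the surface; it crosses the z-axis at the gridline z = 0; every point of the x-axis in the box is on the surface.
Solving for integer coefficients yields p as stated.

2*z^3 + 3*x*z + y*z - 3*z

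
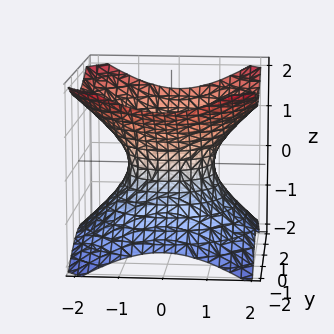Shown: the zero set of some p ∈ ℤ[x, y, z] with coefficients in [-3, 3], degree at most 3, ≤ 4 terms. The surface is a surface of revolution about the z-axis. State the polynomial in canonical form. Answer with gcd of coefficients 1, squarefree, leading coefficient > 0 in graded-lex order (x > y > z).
Degree: the shape is more complex than any degree-1 surface, so deg p = 2.
Symmetries: the surface is invariant under rotation about z: p = q(x² + y², z).
Checking where it meets the axes: a circular section at z = -1 has radius between 1 and 2; among the integer gridlines, it crosses the x-axis at x ∈ {-1, 1}; no z-intercept at any integer in the box; the y-axis gridline crossings are at y ∈ {-1, 1}.
Together with the visible shape, these determine p as stated.

2*x^2 + 2*y^2 - 3*z^2 - 2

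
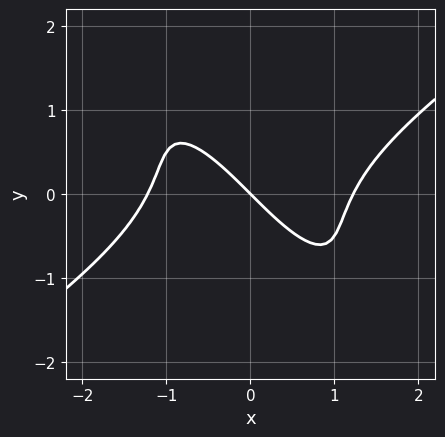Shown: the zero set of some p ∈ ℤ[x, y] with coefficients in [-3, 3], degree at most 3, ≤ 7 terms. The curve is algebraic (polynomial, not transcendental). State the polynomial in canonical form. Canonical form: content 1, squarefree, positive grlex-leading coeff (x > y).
(a) Degree: the shape is more complex than any degree-2 curve, so deg p = 3.
(b) From the axis intercepts and sections: it crosses the y-axis at the gridline y = 0; it crosses the x-axis at the gridline x = 0.
(c) Together with the visible shape, these determine p as stated.

2*x^3 - 3*x*y^2 - 2*y^3 - 3*x - 3*y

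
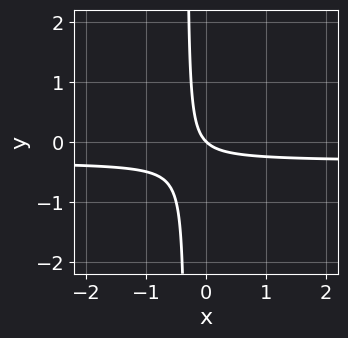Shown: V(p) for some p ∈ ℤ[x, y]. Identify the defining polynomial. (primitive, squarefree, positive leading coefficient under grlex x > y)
3*x*y + x + y

(a) The degree is 2 — the shape is more complex than any degree-1 curve.
(b) Against the integer gridlines: it meets the y-axis at y = 0 (among the integer gridlines); one x-axis crossing is at x = 0.
(c) Putting this together gives p.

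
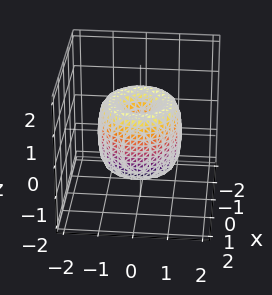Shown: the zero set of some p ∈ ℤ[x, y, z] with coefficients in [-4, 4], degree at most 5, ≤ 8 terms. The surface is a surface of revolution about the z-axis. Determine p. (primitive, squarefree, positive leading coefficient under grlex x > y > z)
2*x^4 + 4*x^2*y^2 + 2*y^4 - 3*x^2 - 3*y^2 + z^2

(a) The degree is 4 — the shape is more complex than any degree-3 surface.
(b) By symmetry, the surface is invariant under rotation about z: p = q(x² + y², z).
(c) Observable constraints: one z-axis crossing is at z = 0; a circular section at z = 1 has radius between 0 and 1.
(d) Matching integer coefficients to the picture gives p.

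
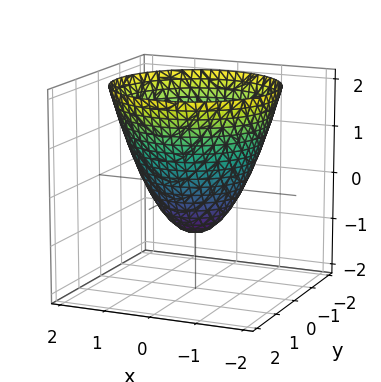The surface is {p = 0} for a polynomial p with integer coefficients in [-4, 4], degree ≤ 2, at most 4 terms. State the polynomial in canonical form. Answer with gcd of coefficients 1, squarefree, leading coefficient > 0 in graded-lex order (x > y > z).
x^2 + y^2 - z - 1

(a) deg p = 2. No degree-1 surface has this shape.
(b) Symmetries: every cross-section ⟂ z is a circle, so x, y appear only via x² + y².
(c) Against the integer gridlines: the x-axis gridline crossings are at x ∈ {-1, 1}; a circular section at z = 2 has radius between 1 and 2; the y-axis gridline crossings are at y ∈ {-1, 1}.
(d) Fitting integer coefficients to these (and the overall shape) gives p. Check: (0, 0, -1) on the z-axis lies on the surface, and p(0, 0, -1) = 0. ✓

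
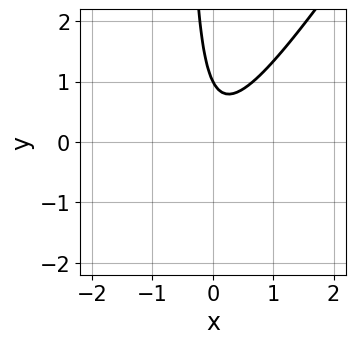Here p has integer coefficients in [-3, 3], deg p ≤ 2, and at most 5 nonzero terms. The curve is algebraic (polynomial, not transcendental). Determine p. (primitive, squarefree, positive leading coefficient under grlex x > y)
3*x^2 - 2*x*y - y + 1

(a) The degree is 2 — a generic line meets the curve in up to 2 points.
(b) Observable constraints: it crosses the y-axis at the gridline y = 1; no x-intercept at any integer in the box.
(c) Solving for integer coefficients yields p as stated.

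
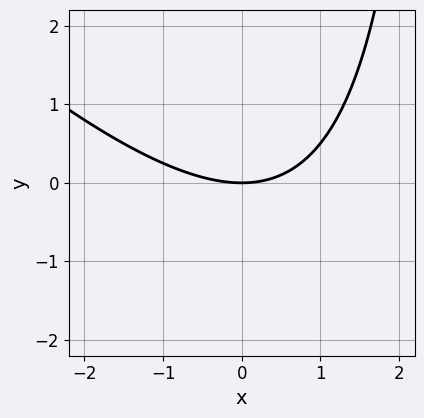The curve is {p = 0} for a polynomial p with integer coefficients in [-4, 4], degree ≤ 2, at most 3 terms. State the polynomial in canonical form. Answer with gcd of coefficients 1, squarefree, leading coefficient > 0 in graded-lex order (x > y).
x^2 + x*y - 3*y

Degree: the shape is more complex than any degree-1 curve, so deg p = 2.
Against the integer gridlines: it meets the x-axis at x = 0 (among the integer gridlines); one y-axis crossing is at y = 0.
The integer polynomial consistent with all of this is the stated p.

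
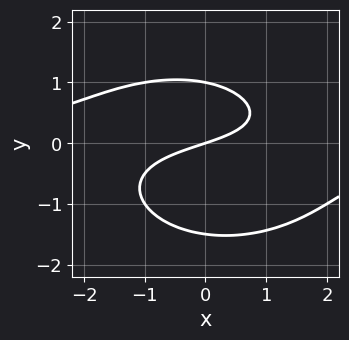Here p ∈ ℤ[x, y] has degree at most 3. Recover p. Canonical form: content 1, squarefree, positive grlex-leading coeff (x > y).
1. deg p = 3.
2. Reading off the gridlines: among the integer gridlines, it crosses the y-axis at y ∈ {0, 1}; one x-axis crossing is at x = 0.
3. Fitting integer coefficients to these (and the overall shape) gives p.

x^2*y + 2*y^3 + y^2 + x - 3*y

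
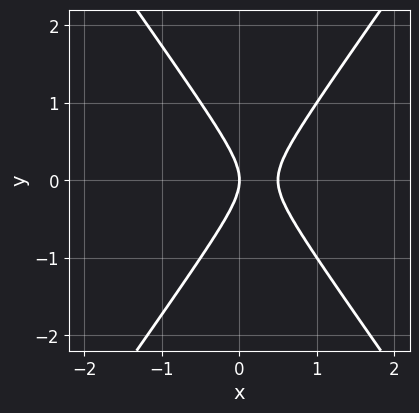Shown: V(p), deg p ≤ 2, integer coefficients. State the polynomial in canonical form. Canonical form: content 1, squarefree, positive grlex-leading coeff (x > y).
2*x^2 - y^2 - x

(a) The degree is 2 — a generic line meets the curve in up to 2 points.
(b) Symmetries: mirror symmetry y ↦ −y ⇒ only even powers of y.
(c) Reading off the gridlines: one y-axis crossing is at y = 0; it crosses the x-axis at the gridline x = 0.
(d) Putting this together gives p.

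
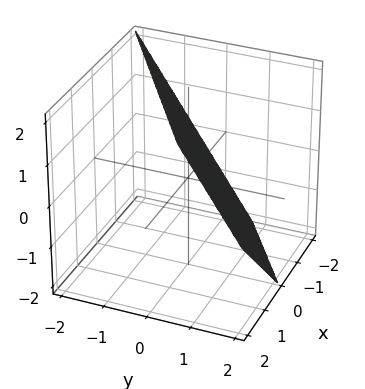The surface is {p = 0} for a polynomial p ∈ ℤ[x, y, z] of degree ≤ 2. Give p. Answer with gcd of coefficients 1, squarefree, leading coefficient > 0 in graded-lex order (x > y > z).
(a) Degree: every cross-section is a straight line — this is a plane, so deg p = 1.
(b) From the axis intercepts and sections: it crosses the z-axis at the gridline z = 1; it meets the x-axis at x = -1 (among the integer gridlines).
(c) Putting this together gives p.

2*x - 3*y - 2*z + 2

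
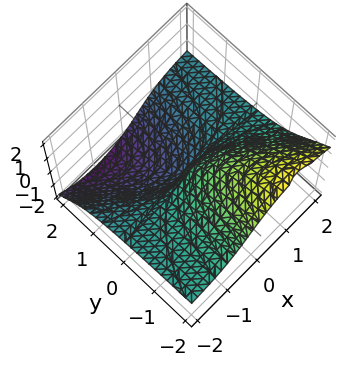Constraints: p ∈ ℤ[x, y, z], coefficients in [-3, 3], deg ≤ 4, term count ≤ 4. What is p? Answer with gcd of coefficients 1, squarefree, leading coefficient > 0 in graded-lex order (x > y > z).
deg p = 3. A generic line meets the surface in up to 3 points.
Against the integer gridlines: the visible x-axis segment lies entirely on the surface; one y-axis crossing is at y = 0; it crosses the z-axis at the gridline z = 0.
Together with the visible shape, these determine p as stated.

2*x^2*z + 2*x*y*z + z^3 + 2*y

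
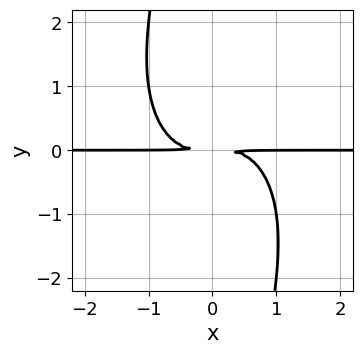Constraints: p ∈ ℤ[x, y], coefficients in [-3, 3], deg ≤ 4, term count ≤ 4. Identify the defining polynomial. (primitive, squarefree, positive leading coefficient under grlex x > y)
2*x^3*y + x*y^3 + 3*y^2

First, the degree is 4 — the shape is more complex than any degree-3 curve.
Then, against the integer gridlines: the visible x-axis segment lies entirely on the curve.
Finally, together with the visible shape, these determine p as stated.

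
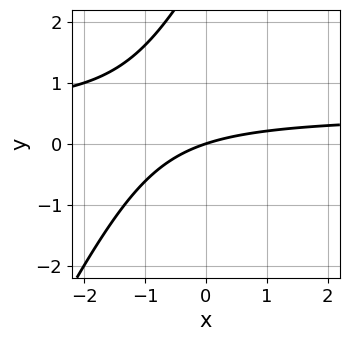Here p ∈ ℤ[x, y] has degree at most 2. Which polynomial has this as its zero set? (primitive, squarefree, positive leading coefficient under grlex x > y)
2*x*y - y^2 - x + 3*y

(a) The degree is 2 — no degree-1 curve has this shape.
(b) Checking where it meets the axes: it crosses the x-axis at the gridline x = 0; one y-axis crossing is at y = 0.
(c) Putting this together gives p.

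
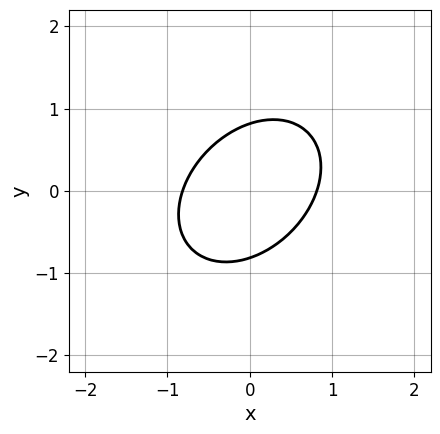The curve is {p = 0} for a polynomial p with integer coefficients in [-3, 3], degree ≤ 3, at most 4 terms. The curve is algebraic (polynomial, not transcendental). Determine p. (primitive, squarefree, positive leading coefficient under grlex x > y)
3*x^2 - 2*x*y + 3*y^2 - 2

deg p = 2. A generic line meets the curve in up to 2 points.
The integer polynomial consistent with all of this is the stated p.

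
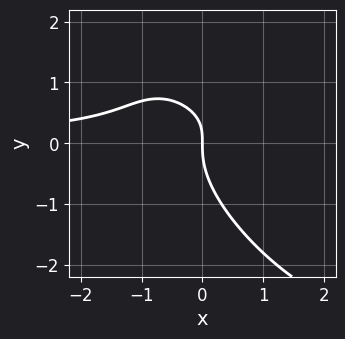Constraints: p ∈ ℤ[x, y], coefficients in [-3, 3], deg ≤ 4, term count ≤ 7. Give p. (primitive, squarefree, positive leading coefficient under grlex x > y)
2*x^2*y + 3*x*y^2 + 2*y^3 - 2*x*y + 2*x

First, the degree is 3 — the shape is more complex than any degree-2 curve.
Next, checking where it meets the axes: it crosses the y-axis at the gridline y = 0; it crosses the x-axis at the gridline x = 0.
Finally, these observations pin down the coefficients.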